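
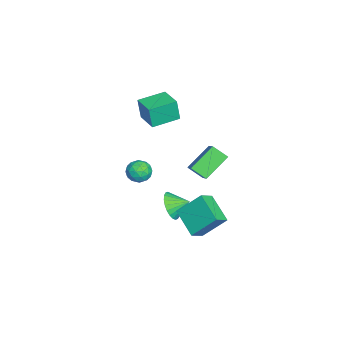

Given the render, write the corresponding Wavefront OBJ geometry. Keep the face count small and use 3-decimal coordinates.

v -2.526 -1.608 -2.612
v -2.214 -2.028 -1.862
v -3.426 -2.752 -2.878
v -3.114 -3.172 -2.128
v -3.628 -2.42 -2.05
v -3.072 -1.713 -1.885
v -2.568 -3.067 -2.855
v -2.012 -2.36 -2.69
v -2.24 -2.93 -2.012
v -2.895 -2.53 -1.515
v -2.745 -2.25 -3.225
v -3.4 -1.85 -2.728
v -2.291 -1.718 -2.213
v -3.349 -3.062 -2.527
v -3.652 -2.62 -2.481
v -3.468 -2.868 -2.04
v -2.795 -1.532 -2.227
v -2.612 -1.779 -1.786
v -3.443 -2.01 -1.897
v -3.028 -3.001 -2.954
v -2.845 -3.248 -2.513
v -2.172 -1.912 -2.7
v -1.988 -2.16 -2.259
v -2.197 -2.77 -2.843
v -2.122 -2.495 -1.861
v -2.652 -3.167 -2.018
v -2.331 -3.106 -2.444
v -2.004 -2.69 -2.348
v -2.508 -2.26 -1.568
v -3.037 -2.932 -1.725
v -3.339 -2.49 -1.679
v -3.012 -2.074 -1.582
v -2.523 -2.79 -1.657
v -2.603 -1.848 -3.015
v -3.132 -2.52 -3.172
v -2.628 -2.706 -3.158
v -2.301 -2.29 -3.061
v -2.988 -1.613 -2.722
v -3.518 -2.285 -2.879
v -3.636 -2.09 -2.392
v -3.309 -1.674 -2.296
v -3.117 -1.99 -3.083
v -3.872 0.584 -2.519
v -5.13 1.813 -1.248
v -3.61 1.589 -3.232
v -4.868 2.818 -1.961
v -2.352 0.982 -1.399
v -3.61 2.211 -0.128
v -2.09 1.987 -2.112
v -3.348 3.216 -0.841
v 1.143 0.193 -2.332
v 1.866 0.521 -3.049
v 1.157 1.307 -1.808
v 1.509 0.617 -3.243
v 1.096 0.649 -3.299
v 0.691 0.611 -3.207
v 0.354 0.509 -2.982
v 0.137 0.36 -2.658
v 0.074 0.185 -2.284
v 0.173 0.011 -1.918
v 0.42 -0.135 -1.614
v 0.777 -0.23 -1.42
v 1.189 -0.262 -1.364
v 1.595 -0.224 -1.456
v 1.932 -0.122 -1.681
v 2.148 0.027 -2.005
v 2.212 0.202 -2.379
v 2.112 0.376 -2.746
v 2.842 1.368 -1.387
v 3.629 0.797 -0.773
v 2.726 2.826 0.119
v 3.512 2.255 0.733
v 4.348 2.445 -2.313
v 5.134 1.874 -1.699
v 4.231 3.903 -0.807
v 5.018 3.332 -0.193
v -4.573 -0.728 2.536
v -4.599 -0.934 4.092
v -3.15 0.19 2.681
v -3.176 -0.016 4.238
v -3.524 -2.324 2.342
v -3.55 -2.53 3.899
v -2.101 -1.406 2.488
v -2.127 -1.612 4.044
f 1 38 17
f 38 12 41
f 17 41 6
f 38 41 17
f 1 17 13
f 17 6 18
f 13 18 2
f 17 18 13
f 1 13 22
f 13 2 23
f 22 23 8
f 13 23 22
f 1 22 34
f 22 8 37
f 34 37 11
f 22 37 34
f 1 34 38
f 34 11 42
f 38 42 12
f 34 42 38
f 2 18 29
f 18 6 32
f 29 32 10
f 18 32 29
f 6 41 19
f 41 12 40
f 19 40 5
f 41 40 19
f 12 42 39
f 42 11 35
f 39 35 3
f 42 35 39
f 11 37 36
f 37 8 24
f 36 24 7
f 37 24 36
f 8 23 28
f 23 2 25
f 28 25 9
f 23 25 28
f 4 30 16
f 30 10 31
f 16 31 5
f 30 31 16
f 4 16 14
f 16 5 15
f 14 15 3
f 16 15 14
f 4 14 21
f 14 3 20
f 21 20 7
f 14 20 21
f 4 21 26
f 21 7 27
f 26 27 9
f 21 27 26
f 4 26 30
f 26 9 33
f 30 33 10
f 26 33 30
f 5 31 19
f 31 10 32
f 19 32 6
f 31 32 19
f 3 15 39
f 15 5 40
f 39 40 12
f 15 40 39
f 7 20 36
f 20 3 35
f 36 35 11
f 20 35 36
f 9 27 28
f 27 7 24
f 28 24 8
f 27 24 28
f 10 33 29
f 33 9 25
f 29 25 2
f 33 25 29
f 44 46 43
f 47 44 43
f 43 46 45
f 45 47 43
f 44 50 46
f 48 44 47
f 48 50 44
f 46 50 45
f 49 47 45
f 45 50 49
f 49 48 47
f 50 48 49
f 52 51 54
f 52 54 53
f 54 51 55
f 54 55 53
f 55 51 56
f 55 56 53
f 56 51 57
f 56 57 53
f 57 51 58
f 57 58 53
f 58 51 59
f 58 59 53
f 59 51 60
f 59 60 53
f 60 51 61
f 60 61 53
f 61 51 62
f 61 62 53
f 62 51 63
f 62 63 53
f 63 51 64
f 63 64 53
f 64 51 65
f 64 65 53
f 65 51 66
f 65 66 53
f 66 51 67
f 66 67 53
f 67 51 68
f 67 68 53
f 68 51 52
f 68 52 53
f 70 72 69
f 73 70 69
f 69 72 71
f 71 73 69
f 70 76 72
f 74 70 73
f 74 76 70
f 72 76 71
f 75 73 71
f 71 76 75
f 75 74 73
f 76 74 75
f 78 80 77
f 81 78 77
f 77 80 79
f 79 81 77
f 78 84 80
f 82 78 81
f 82 84 78
f 80 84 79
f 83 81 79
f 79 84 83
f 83 82 81
f 84 82 83



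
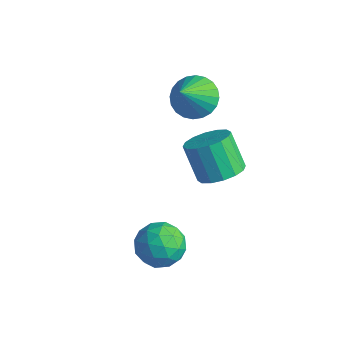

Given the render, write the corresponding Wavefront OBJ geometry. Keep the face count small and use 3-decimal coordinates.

v -0.25 -0.773 -2.069
v 0.414 -1.153 -1.317
v -0.894 -2.367 -2.303
v -0.23 -2.747 -1.551
v -1.04 -2.099 -1.275
v -0.641 -1.114 -1.13
v 0.161 -2.406 -2.49
v 0.56 -1.421 -2.345
v 0.668 -2.162 -1.577
v -0.074 -1.972 -0.826
v -0.406 -1.548 -2.794
v -1.148 -1.358 -2.043
v 0.139 -0.823 -1.672
v -0.619 -2.697 -1.948
v -1.095 -2.316 -1.786
v -0.704 -2.539 -1.344
v -0.482 -0.8 -1.562
v -0.091 -1.023 -1.12
v -0.946 -1.58 -1.096
v -0.389 -2.497 -2.5
v 0.002 -2.72 -2.058
v 0.224 -0.981 -2.276
v 0.615 -1.204 -1.834
v 0.466 -1.94 -2.524
v 0.678 -1.639 -1.383
v 0.3 -2.576 -1.521
v 0.53 -2.376 -2.073
v 0.764 -1.797 -1.987
v 0.242 -1.528 -0.942
v -0.137 -2.465 -1.08
v -0.612 -2.084 -0.917
v -0.378 -1.505 -0.832
v 0.392 -2.121 -1.095
v -0.343 -1.055 -2.54
v -0.722 -1.992 -2.678
v -0.102 -2.015 -2.788
v 0.132 -1.436 -2.703
v -0.78 -0.944 -2.099
v -1.158 -1.881 -2.237
v -1.244 -1.723 -1.633
v -1.01 -1.144 -1.547
v -0.872 -1.399 -2.525
v -3.237 2.852 2.156
v -2.418 2.521 1.647
v -2.783 1.628 3.684
v -2.265 2.829 1.848
v -2.261 3.14 2.096
v -2.405 3.407 2.353
v -2.675 3.59 2.581
v -3.032 3.661 2.743
v -3.419 3.608 2.817
v -3.779 3.441 2.789
v -4.057 3.184 2.666
v -4.209 2.876 2.465
v -4.214 2.565 2.216
v -4.07 2.298 1.959
v -3.799 2.115 1.732
v -3.443 2.044 1.569
v -3.055 2.097 1.496
v -2.696 2.264 1.523
v -1.263 2.486 -1.155
v -0.581 1.933 -0.656
v -1.555 2.041 0.794
v -2.237 2.594 0.295
v -0.428 2.429 -0.59
v -1.402 2.537 0.86
v -0.499 2.94 -0.676
v -1.472 3.048 0.774
v -0.774 3.329 -0.89
v -1.748 3.437 0.56
v -1.181 3.492 -1.175
v -2.154 3.601 0.275
v -1.61 3.386 -1.455
v -2.583 3.494 -0.005
v -1.945 3.039 -1.654
v -2.919 3.147 -0.204
v -2.098 2.543 -1.72
v -3.072 2.651 -0.27
v -2.028 2.032 -1.634
v -3.001 2.14 -0.184
v -1.752 1.643 -1.42
v -2.726 1.751 0.03
v -1.346 1.479 -1.135
v -2.319 1.588 0.315
v -0.917 1.586 -0.855
v -1.89 1.694 0.595
f 1 38 17
f 38 12 41
f 17 41 6
f 38 41 17
f 1 17 13
f 17 6 18
f 13 18 2
f 17 18 13
f 1 13 22
f 13 2 23
f 22 23 8
f 13 23 22
f 1 22 34
f 22 8 37
f 34 37 11
f 22 37 34
f 1 34 38
f 34 11 42
f 38 42 12
f 34 42 38
f 2 18 29
f 18 6 32
f 29 32 10
f 18 32 29
f 6 41 19
f 41 12 40
f 19 40 5
f 41 40 19
f 12 42 39
f 42 11 35
f 39 35 3
f 42 35 39
f 11 37 36
f 37 8 24
f 36 24 7
f 37 24 36
f 8 23 28
f 23 2 25
f 28 25 9
f 23 25 28
f 4 30 16
f 30 10 31
f 16 31 5
f 30 31 16
f 4 16 14
f 16 5 15
f 14 15 3
f 16 15 14
f 4 14 21
f 14 3 20
f 21 20 7
f 14 20 21
f 4 21 26
f 21 7 27
f 26 27 9
f 21 27 26
f 4 26 30
f 26 9 33
f 30 33 10
f 26 33 30
f 5 31 19
f 31 10 32
f 19 32 6
f 31 32 19
f 3 15 39
f 15 5 40
f 39 40 12
f 15 40 39
f 7 20 36
f 20 3 35
f 36 35 11
f 20 35 36
f 9 27 28
f 27 7 24
f 28 24 8
f 27 24 28
f 10 33 29
f 33 9 25
f 29 25 2
f 33 25 29
f 44 43 46
f 44 46 45
f 46 43 47
f 46 47 45
f 47 43 48
f 47 48 45
f 48 43 49
f 48 49 45
f 49 43 50
f 49 50 45
f 50 43 51
f 50 51 45
f 51 43 52
f 51 52 45
f 52 43 53
f 52 53 45
f 53 43 54
f 53 54 45
f 54 43 55
f 54 55 45
f 55 43 56
f 55 56 45
f 56 43 57
f 56 57 45
f 57 43 58
f 57 58 45
f 58 43 59
f 58 59 45
f 59 43 60
f 59 60 45
f 60 43 44
f 60 44 45
f 62 61 65
f 62 65 63
f 63 65 66
f 63 66 64
f 65 61 67
f 65 67 66
f 66 67 68
f 66 68 64
f 67 61 69
f 67 69 68
f 68 69 70
f 68 70 64
f 69 61 71
f 69 71 70
f 70 71 72
f 70 72 64
f 71 61 73
f 71 73 72
f 72 73 74
f 72 74 64
f 73 61 75
f 73 75 74
f 74 75 76
f 74 76 64
f 75 61 77
f 75 77 76
f 76 77 78
f 76 78 64
f 77 61 79
f 77 79 78
f 78 79 80
f 78 80 64
f 79 61 81
f 79 81 80
f 80 81 82
f 80 82 64
f 81 61 83
f 81 83 82
f 82 83 84
f 82 84 64
f 83 61 85
f 83 85 84
f 84 85 86
f 84 86 64
f 85 61 62
f 85 62 86
f 86 62 63
f 86 63 64



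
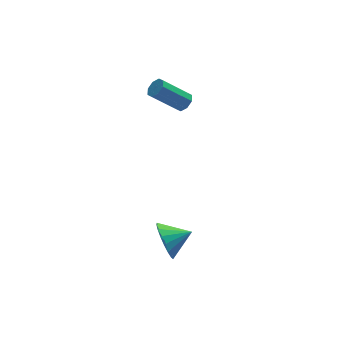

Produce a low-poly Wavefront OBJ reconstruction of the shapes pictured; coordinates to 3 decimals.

v 1.544 -3.841 -3.331
v 1.888 -3.401 -4.221
v 2.816 -3.939 -2.889
v 1.819 -3.032 -3.942
v 1.697 -2.824 -3.543
v 1.544 -2.816 -3.101
v 1.391 -3.012 -2.705
v 1.268 -3.371 -2.433
v 1.2 -3.824 -2.339
v 1.201 -4.28 -2.441
v 1.269 -4.649 -2.72
v 1.392 -4.858 -3.119
v 1.545 -4.865 -3.561
v 1.697 -4.67 -3.957
v 1.82 -4.31 -4.229
v 1.888 -3.857 -4.323
v 4.241 2.276 1.045
v 4.638 2.304 1.466
v 3.257 2.493 2.757
v 2.859 2.464 2.335
v 4.538 2.703 1.3
v 3.156 2.892 2.591
v 4.263 2.852 0.984
v 2.882 3.041 2.275
v 3.975 2.663 0.704
v 2.594 2.852 1.995
v 3.843 2.247 0.623
v 2.462 2.436 1.914
v 3.944 1.848 0.789
v 2.562 2.037 2.08
v 4.218 1.699 1.105
v 2.837 1.888 2.396
v 4.506 1.888 1.385
v 3.125 2.077 2.676
f 2 1 4
f 2 4 3
f 4 1 5
f 4 5 3
f 5 1 6
f 5 6 3
f 6 1 7
f 6 7 3
f 7 1 8
f 7 8 3
f 8 1 9
f 8 9 3
f 9 1 10
f 9 10 3
f 10 1 11
f 10 11 3
f 11 1 12
f 11 12 3
f 12 1 13
f 12 13 3
f 13 1 14
f 13 14 3
f 14 1 15
f 14 15 3
f 15 1 16
f 15 16 3
f 16 1 2
f 16 2 3
f 18 17 21
f 18 21 19
f 19 21 22
f 19 22 20
f 21 17 23
f 21 23 22
f 22 23 24
f 22 24 20
f 23 17 25
f 23 25 24
f 24 25 26
f 24 26 20
f 25 17 27
f 25 27 26
f 26 27 28
f 26 28 20
f 27 17 29
f 27 29 28
f 28 29 30
f 28 30 20
f 29 17 31
f 29 31 30
f 30 31 32
f 30 32 20
f 31 17 33
f 31 33 32
f 32 33 34
f 32 34 20
f 33 17 18
f 33 18 34
f 34 18 19
f 34 19 20



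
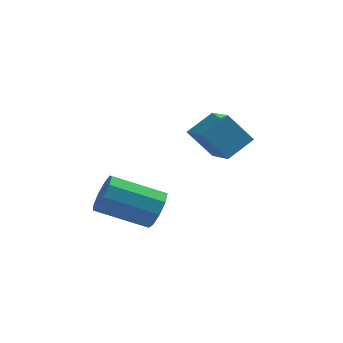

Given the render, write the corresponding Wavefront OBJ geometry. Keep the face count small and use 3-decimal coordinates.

v 2.286 2.837 2.177
v 3.174 1.621 2.687
v 3.012 3.66 2.875
v 3.899 2.443 3.385
v 3.201 3.017 1.015
v 4.088 1.8 1.525
v 3.926 3.839 1.713
v 4.814 2.623 2.223
v 2.275 -0.762 -0.005
v 2.663 -1.159 0.612
v 0.832 -1.655 1.443
v 0.445 -1.258 0.825
v 2.579 -0.615 0.753
v 0.749 -1.111 1.583
v 2.353 -0.14 0.539
v 0.523 -0.636 1.369
v 2.091 0.044 0.07
v 0.261 -0.452 0.901
v 1.915 -0.149 -0.434
v 0.084 -0.645 0.397
v 1.907 -0.629 -0.737
v 0.077 -1.125 0.093
v 2.072 -1.171 -0.698
v 0.241 -1.667 0.132
v 2.331 -1.522 -0.335
v 0.501 -2.018 0.495
v 2.565 -1.517 0.183
v 0.735 -2.013 1.013
f 2 4 1
f 5 2 1
f 1 4 3
f 3 5 1
f 2 8 4
f 6 2 5
f 6 8 2
f 4 8 3
f 7 5 3
f 3 8 7
f 7 6 5
f 8 6 7
f 10 9 13
f 10 13 11
f 11 13 14
f 11 14 12
f 13 9 15
f 13 15 14
f 14 15 16
f 14 16 12
f 15 9 17
f 15 17 16
f 16 17 18
f 16 18 12
f 17 9 19
f 17 19 18
f 18 19 20
f 18 20 12
f 19 9 21
f 19 21 20
f 20 21 22
f 20 22 12
f 21 9 23
f 21 23 22
f 22 23 24
f 22 24 12
f 23 9 25
f 23 25 24
f 24 25 26
f 24 26 12
f 25 9 27
f 25 27 26
f 26 27 28
f 26 28 12
f 27 9 10
f 27 10 28
f 28 10 11
f 28 11 12



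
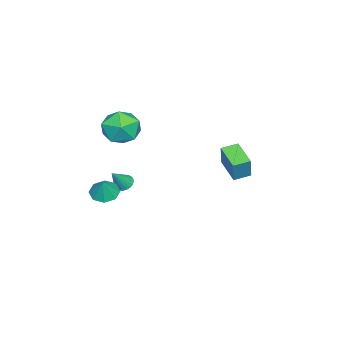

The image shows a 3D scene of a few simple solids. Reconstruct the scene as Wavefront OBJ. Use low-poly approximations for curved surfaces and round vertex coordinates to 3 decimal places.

v -0.619 2.918 -0.314
v -0.214 3.028 0.832
v 0.322 3.85 -0.736
v 0.727 3.961 0.409
v -0.067 2.299 -0.449
v 0.338 2.41 0.696
v 0.874 3.232 -0.872
v 1.279 3.342 0.274
v 1.488 -2.741 -2.65
v 2.076 -2.496 -2.986
v 1.952 -2.619 -1.75
v 1.722 -2.093 -2.859
v 1.231 -2.07 -2.609
v 0.891 -2.44 -2.383
v 0.9 -2.986 -2.314
v 1.254 -3.389 -2.441
v 1.745 -3.413 -2.691
v 2.085 -3.043 -2.917
v -0.069 -1.664 1.391
v 0.473 -1.675 0.466
v -0.373 -3.365 1.234
v 0.169 -3.376 0.309
v 0.689 -3.216 1.233
v 0.877 -2.165 1.33
v -0.777 -2.875 0.37
v -0.589 -1.824 0.467
v 0.035 -2.424 -0.165
v 0.942 -2.635 0.368
v -0.842 -2.405 1.332
v 0.065 -2.616 1.865
v -1.508 -3.105 -3.84
v -1.255 -2.669 -3.918
v -0.732 -3.375 -2.82
v -1.398 -2.609 -3.793
v -1.558 -2.625 -3.675
v -1.71 -2.714 -3.583
v -1.832 -2.862 -3.53
v -1.904 -3.048 -3.524
v -1.916 -3.242 -3.566
v -1.866 -3.415 -3.65
v -1.761 -3.541 -3.763
v -1.618 -3.601 -3.888
v -1.458 -3.585 -4.005
v -1.306 -3.496 -4.097
v -1.184 -3.348 -4.151
v -1.112 -3.163 -4.156
v -1.1 -2.969 -4.114
v -1.15 -2.795 -4.03
f 2 4 1
f 5 2 1
f 1 4 3
f 3 5 1
f 2 8 4
f 6 2 5
f 6 8 2
f 4 8 3
f 7 5 3
f 3 8 7
f 7 6 5
f 8 6 7
f 10 9 12
f 10 12 11
f 12 9 13
f 12 13 11
f 13 9 14
f 13 14 11
f 14 9 15
f 14 15 11
f 15 9 16
f 15 16 11
f 16 9 17
f 16 17 11
f 17 9 18
f 17 18 11
f 18 9 10
f 18 10 11
f 19 30 24
f 19 24 20
f 19 20 26
f 19 26 29
f 19 29 30
f 20 24 28
f 24 30 23
f 30 29 21
f 29 26 25
f 26 20 27
f 22 28 23
f 22 23 21
f 22 21 25
f 22 25 27
f 22 27 28
f 23 28 24
f 21 23 30
f 25 21 29
f 27 25 26
f 28 27 20
f 32 31 34
f 32 34 33
f 34 31 35
f 34 35 33
f 35 31 36
f 35 36 33
f 36 31 37
f 36 37 33
f 37 31 38
f 37 38 33
f 38 31 39
f 38 39 33
f 39 31 40
f 39 40 33
f 40 31 41
f 40 41 33
f 41 31 42
f 41 42 33
f 42 31 43
f 42 43 33
f 43 31 44
f 43 44 33
f 44 31 45
f 44 45 33
f 45 31 46
f 45 46 33
f 46 31 47
f 46 47 33
f 47 31 48
f 47 48 33
f 48 31 32
f 48 32 33



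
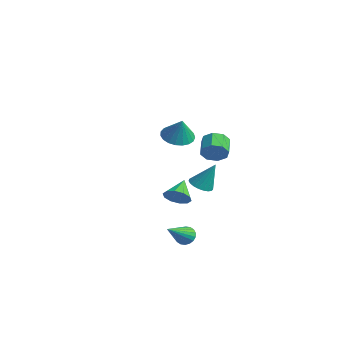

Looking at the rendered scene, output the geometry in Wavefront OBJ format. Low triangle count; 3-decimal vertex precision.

v 2.003 -2.064 -4.036
v 2.602 -1.951 -4.196
v 2.617 -3.616 -2.844
v 2.567 -1.79 -3.969
v 2.42 -1.684 -3.755
v 2.191 -1.653 -3.597
v 1.925 -1.703 -3.525
v 1.674 -1.825 -3.555
v 1.488 -1.995 -3.68
v 1.405 -2.178 -3.875
v 1.44 -2.338 -4.102
v 1.586 -2.444 -4.316
v 1.816 -2.476 -4.475
v 2.082 -2.425 -4.546
v 2.333 -2.303 -4.517
v 2.518 -2.134 -4.392
v 1.249 0.287 1.269
v 1.719 0.479 1.875
v 0.86 1.125 2.336
v 0.391 0.933 1.731
v 1.765 0.868 1.414
v 0.906 1.514 1.875
v 1.508 0.916 0.869
v 0.65 1.563 1.33
v 1.1 0.596 0.558
v 0.241 1.243 1.019
v 0.78 0.095 0.664
v -0.079 0.741 1.125
v 0.734 -0.294 1.125
v -0.125 0.352 1.586
v 0.99 -0.343 1.67
v 0.132 0.304 2.131
v 1.399 -0.023 1.981
v 0.54 0.624 2.442
v -3.273 0.839 -4.056
v -2.976 0.48 -3.345
v -4.027 1.821 -3.244
v -2.64 0.857 -3.489
v -2.546 1.227 -3.85
v -2.73 1.449 -4.289
v -3.121 1.438 -4.639
v -3.571 1.198 -4.766
v -3.907 0.821 -4.622
v -4.001 0.451 -4.262
v -3.817 0.229 -3.822
v -3.425 0.24 -3.472
v 0.292 0.054 -1.431
v 0.998 0.048 -1.653
v 0.788 0.666 0.131
v 0.908 0.331 -1.735
v 0.711 0.565 -1.764
v 0.442 0.711 -1.736
v 0.147 0.744 -1.656
v -0.123 0.657 -1.536
v -0.321 0.466 -1.398
v -0.413 0.203 -1.266
v -0.383 -0.085 -1.163
v -0.236 -0.349 -1.106
v 0.002 -0.544 -1.105
v 0.291 -0.635 -1.161
v 0.58 -0.607 -1.263
v 0.819 -0.465 -1.395
v 0.967 -0.233 -1.533
v 1.028 -1.922 3.025
v 1.849 -2.152 2.653
v 1.592 -1.998 4.315
v 1.871 -1.766 2.665
v 1.748 -1.407 2.74
v 1.501 -1.137 2.865
v 1.171 -1.003 3.016
v 0.817 -1.028 3.17
v 0.499 -1.207 3.298
v 0.273 -1.51 3.379
v 0.177 -1.884 3.399
v 0.229 -2.265 3.354
v 0.418 -2.586 3.253
v 0.713 -2.793 3.111
v 1.063 -2.849 2.955
v 1.406 -2.744 2.811
v 1.684 -2.498 2.704
f 2 1 4
f 2 4 3
f 4 1 5
f 4 5 3
f 5 1 6
f 5 6 3
f 6 1 7
f 6 7 3
f 7 1 8
f 7 8 3
f 8 1 9
f 8 9 3
f 9 1 10
f 9 10 3
f 10 1 11
f 10 11 3
f 11 1 12
f 11 12 3
f 12 1 13
f 12 13 3
f 13 1 14
f 13 14 3
f 14 1 15
f 14 15 3
f 15 1 16
f 15 16 3
f 16 1 2
f 16 2 3
f 18 17 21
f 18 21 19
f 19 21 22
f 19 22 20
f 21 17 23
f 21 23 22
f 22 23 24
f 22 24 20
f 23 17 25
f 23 25 24
f 24 25 26
f 24 26 20
f 25 17 27
f 25 27 26
f 26 27 28
f 26 28 20
f 27 17 29
f 27 29 28
f 28 29 30
f 28 30 20
f 29 17 31
f 29 31 30
f 30 31 32
f 30 32 20
f 31 17 33
f 31 33 32
f 32 33 34
f 32 34 20
f 33 17 18
f 33 18 34
f 34 18 19
f 34 19 20
f 36 35 38
f 36 38 37
f 38 35 39
f 38 39 37
f 39 35 40
f 39 40 37
f 40 35 41
f 40 41 37
f 41 35 42
f 41 42 37
f 42 35 43
f 42 43 37
f 43 35 44
f 43 44 37
f 44 35 45
f 44 45 37
f 45 35 46
f 45 46 37
f 46 35 36
f 46 36 37
f 48 47 50
f 48 50 49
f 50 47 51
f 50 51 49
f 51 47 52
f 51 52 49
f 52 47 53
f 52 53 49
f 53 47 54
f 53 54 49
f 54 47 55
f 54 55 49
f 55 47 56
f 55 56 49
f 56 47 57
f 56 57 49
f 57 47 58
f 57 58 49
f 58 47 59
f 58 59 49
f 59 47 60
f 59 60 49
f 60 47 61
f 60 61 49
f 61 47 62
f 61 62 49
f 62 47 63
f 62 63 49
f 63 47 48
f 63 48 49
f 65 64 67
f 65 67 66
f 67 64 68
f 67 68 66
f 68 64 69
f 68 69 66
f 69 64 70
f 69 70 66
f 70 64 71
f 70 71 66
f 71 64 72
f 71 72 66
f 72 64 73
f 72 73 66
f 73 64 74
f 73 74 66
f 74 64 75
f 74 75 66
f 75 64 76
f 75 76 66
f 76 64 77
f 76 77 66
f 77 64 78
f 77 78 66
f 78 64 79
f 78 79 66
f 79 64 80
f 79 80 66
f 80 64 65
f 80 65 66



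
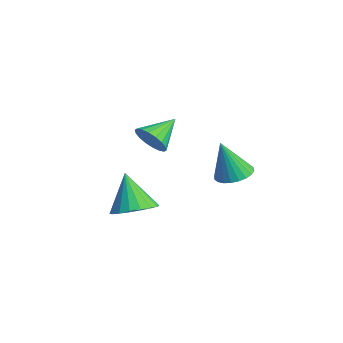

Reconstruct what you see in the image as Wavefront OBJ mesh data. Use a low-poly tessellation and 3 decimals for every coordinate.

v 0.581 4.128 0.832
v 1.423 4.322 0.932
v 0.499 3.532 2.688
v 1.277 4.615 1.02
v 1.024 4.835 1.079
v 0.704 4.946 1.1
v 0.366 4.933 1.081
v 0.06 4.797 1.024
v -0.167 4.56 0.938
v -0.279 4.256 0.835
v -0.261 3.933 0.733
v -0.114 3.64 0.645
v 0.138 3.421 0.586
v 0.458 3.309 0.564
v 0.797 3.322 0.584
v 1.103 3.458 0.641
v 1.329 3.696 0.727
v 1.442 3.999 0.829
v -1.279 1.13 2.437
v -0.728 1.628 2.004
v -1.801 2.41 3.243
v -1.041 1.638 1.785
v -1.402 1.547 1.695
v -1.739 1.374 1.752
v -1.984 1.152 1.945
v -2.089 0.926 2.235
v -2.034 0.741 2.565
v -1.83 0.632 2.87
v -1.516 0.622 3.089
v -1.155 0.713 3.179
v -0.819 0.887 3.122
v -0.574 1.108 2.929
v -0.468 1.334 2.639
v -0.523 1.52 2.308
v 2.564 -0.888 0.648
v 3.119 -1.689 0.871
v 1.736 -0.992 2.332
v 3.37 -1.351 1.015
v 3.462 -0.922 1.087
v 3.376 -0.485 1.072
v 3.129 -0.129 0.973
v 2.77 0.078 0.809
v 2.37 0.093 0.613
v 2.009 -0.086 0.425
v 1.758 -0.424 0.28
v 1.667 -0.854 0.208
v 1.753 -1.29 0.224
v 2 -1.647 0.323
v 2.359 -1.853 0.487
v 2.758 -1.868 0.682
f 2 1 4
f 2 4 3
f 4 1 5
f 4 5 3
f 5 1 6
f 5 6 3
f 6 1 7
f 6 7 3
f 7 1 8
f 7 8 3
f 8 1 9
f 8 9 3
f 9 1 10
f 9 10 3
f 10 1 11
f 10 11 3
f 11 1 12
f 11 12 3
f 12 1 13
f 12 13 3
f 13 1 14
f 13 14 3
f 14 1 15
f 14 15 3
f 15 1 16
f 15 16 3
f 16 1 17
f 16 17 3
f 17 1 18
f 17 18 3
f 18 1 2
f 18 2 3
f 20 19 22
f 20 22 21
f 22 19 23
f 22 23 21
f 23 19 24
f 23 24 21
f 24 19 25
f 24 25 21
f 25 19 26
f 25 26 21
f 26 19 27
f 26 27 21
f 27 19 28
f 27 28 21
f 28 19 29
f 28 29 21
f 29 19 30
f 29 30 21
f 30 19 31
f 30 31 21
f 31 19 32
f 31 32 21
f 32 19 33
f 32 33 21
f 33 19 34
f 33 34 21
f 34 19 20
f 34 20 21
f 36 35 38
f 36 38 37
f 38 35 39
f 38 39 37
f 39 35 40
f 39 40 37
f 40 35 41
f 40 41 37
f 41 35 42
f 41 42 37
f 42 35 43
f 42 43 37
f 43 35 44
f 43 44 37
f 44 35 45
f 44 45 37
f 45 35 46
f 45 46 37
f 46 35 47
f 46 47 37
f 47 35 48
f 47 48 37
f 48 35 49
f 48 49 37
f 49 35 50
f 49 50 37
f 50 35 36
f 50 36 37



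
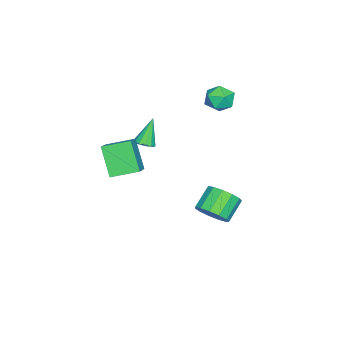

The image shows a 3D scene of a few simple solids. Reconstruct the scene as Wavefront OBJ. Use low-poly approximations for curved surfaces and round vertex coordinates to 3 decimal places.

v 0.804 -2.991 2.022
v 1.206 -3.389 2.275
v 0.036 -2.789 3.558
v 1.35 -3.072 2.305
v 1.32 -2.729 2.245
v 1.126 -2.47 2.114
v 0.83 -2.376 1.953
v 0.526 -2.477 1.815
v 0.31 -2.742 1.742
v 0.251 -3.086 1.758
v 0.367 -3.4 1.857
v 0.622 -3.584 2.009
v 0.935 -3.58 2.165
v -4.407 -0.46 3.663
v -3.91 0.33 3.822
v -3.17 -1.11 3.038
v -2.673 -0.32 3.197
v -2.952 -0.859 3.924
v -3.716 -0.457 4.31
v -3.364 -0.323 2.55
v -4.128 0.079 2.936
v -3.266 0.415 3.134
v -3.011 0.084 3.983
v -4.069 -0.864 2.877
v -3.814 -1.195 3.726
v 1.739 -4.75 2.125
v 3.3 -4.362 3.098
v 1.138 -3.346 2.53
v 2.699 -2.958 3.503
v 2.541 -3.942 0.517
v 4.102 -3.554 1.49
v 1.94 -2.538 0.922
v 3.501 -2.15 1.895
v -0.505 0.321 -3.733
v 0.004 -0.122 -2.955
v -1.187 0.176 -2.008
v -1.695 0.619 -2.787
v 0.15 0.439 -2.947
v -1.04 0.737 -2
v 0.089 0.963 -3.189
v -1.102 1.261 -2.242
v -0.161 1.283 -3.604
v -1.351 1.581 -2.657
v -0.52 1.298 -4.06
v -1.71 1.596 -3.113
v -0.874 1.002 -4.412
v -2.064 1.3 -3.465
v -1.111 0.49 -4.549
v -2.301 0.788 -3.602
v -1.155 -0.075 -4.427
v -2.346 0.223 -3.48
v -0.993 -0.515 -4.084
v -2.184 -0.217 -3.138
v -0.676 -0.689 -3.631
v -1.866 -0.391 -2.684
v -0.304 -0.543 -3.21
v -1.495 -0.245 -2.263
f 2 1 4
f 2 4 3
f 4 1 5
f 4 5 3
f 5 1 6
f 5 6 3
f 6 1 7
f 6 7 3
f 7 1 8
f 7 8 3
f 8 1 9
f 8 9 3
f 9 1 10
f 9 10 3
f 10 1 11
f 10 11 3
f 11 1 12
f 11 12 3
f 12 1 13
f 12 13 3
f 13 1 2
f 13 2 3
f 14 25 19
f 14 19 15
f 14 15 21
f 14 21 24
f 14 24 25
f 15 19 23
f 19 25 18
f 25 24 16
f 24 21 20
f 21 15 22
f 17 23 18
f 17 18 16
f 17 16 20
f 17 20 22
f 17 22 23
f 18 23 19
f 16 18 25
f 20 16 24
f 22 20 21
f 23 22 15
f 27 29 26
f 30 27 26
f 26 29 28
f 28 30 26
f 27 33 29
f 31 27 30
f 31 33 27
f 29 33 28
f 32 30 28
f 28 33 32
f 32 31 30
f 33 31 32
f 35 34 38
f 35 38 36
f 36 38 39
f 36 39 37
f 38 34 40
f 38 40 39
f 39 40 41
f 39 41 37
f 40 34 42
f 40 42 41
f 41 42 43
f 41 43 37
f 42 34 44
f 42 44 43
f 43 44 45
f 43 45 37
f 44 34 46
f 44 46 45
f 45 46 47
f 45 47 37
f 46 34 48
f 46 48 47
f 47 48 49
f 47 49 37
f 48 34 50
f 48 50 49
f 49 50 51
f 49 51 37
f 50 34 52
f 50 52 51
f 51 52 53
f 51 53 37
f 52 34 54
f 52 54 53
f 53 54 55
f 53 55 37
f 54 34 56
f 54 56 55
f 55 56 57
f 55 57 37
f 56 34 35
f 56 35 57
f 57 35 36
f 57 36 37



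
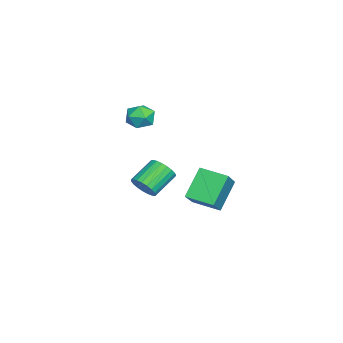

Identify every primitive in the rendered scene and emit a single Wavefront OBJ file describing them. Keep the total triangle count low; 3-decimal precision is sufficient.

v 2.227 0.672 -1.317
v 3.676 0.519 -0.129
v 2.602 2.141 -1.586
v 4.051 1.988 -0.398
v 3.369 0.112 -2.782
v 4.818 -0.041 -1.594
v 3.744 1.581 -3.051
v 5.193 1.428 -1.863
v 0.554 -2.861 -3.557
v 0.889 -3.145 -2.853
v -0.259 -2.284 -1.959
v -0.594 -1.999 -2.663
v 1.067 -2.854 -2.904
v -0.081 -1.993 -2.011
v 1.156 -2.564 -3.069
v 0.009 -1.703 -2.175
v 1.141 -2.325 -3.318
v -0.006 -1.464 -2.424
v 1.025 -2.179 -3.608
v -0.122 -1.318 -2.715
v 0.827 -2.151 -3.889
v -0.32 -1.29 -2.996
v 0.582 -2.245 -4.113
v -0.565 -1.384 -3.22
v 0.332 -2.446 -4.241
v -0.815 -1.585 -3.347
v 0.12 -2.719 -4.25
v -1.027 -1.857 -3.357
v -0.017 -3.016 -4.14
v -1.164 -2.154 -3.246
v -0.055 -3.286 -3.928
v -1.202 -2.425 -3.035
v 0.012 -3.482 -3.653
v -1.135 -2.621 -2.759
v 0.173 -3.572 -3.36
v -0.974 -2.71 -2.467
v 0.399 -3.538 -3.102
v -0.748 -2.677 -2.209
v 0.652 -3.387 -2.922
v -0.495 -2.526 -2.029
v -2.76 -2.824 0.447
v -1.928 -3.179 0.305
v -3.372 -3.981 -0.245
v -2.54 -4.336 -0.387
v -2.884 -4.299 0.46
v -2.506 -3.584 0.888
v -2.794 -3.576 -0.828
v -2.416 -2.861 -0.4
v -1.95 -3.644 -0.482
v -2.006 -4.091 0.314
v -3.294 -3.069 -0.254
v -3.35 -3.516 0.542
f 2 4 1
f 5 2 1
f 1 4 3
f 3 5 1
f 2 8 4
f 6 2 5
f 6 8 2
f 4 8 3
f 7 5 3
f 3 8 7
f 7 6 5
f 8 6 7
f 10 9 13
f 10 13 11
f 11 13 14
f 11 14 12
f 13 9 15
f 13 15 14
f 14 15 16
f 14 16 12
f 15 9 17
f 15 17 16
f 16 17 18
f 16 18 12
f 17 9 19
f 17 19 18
f 18 19 20
f 18 20 12
f 19 9 21
f 19 21 20
f 20 21 22
f 20 22 12
f 21 9 23
f 21 23 22
f 22 23 24
f 22 24 12
f 23 9 25
f 23 25 24
f 24 25 26
f 24 26 12
f 25 9 27
f 25 27 26
f 26 27 28
f 26 28 12
f 27 9 29
f 27 29 28
f 28 29 30
f 28 30 12
f 29 9 31
f 29 31 30
f 30 31 32
f 30 32 12
f 31 9 33
f 31 33 32
f 32 33 34
f 32 34 12
f 33 9 35
f 33 35 34
f 34 35 36
f 34 36 12
f 35 9 37
f 35 37 36
f 36 37 38
f 36 38 12
f 37 9 39
f 37 39 38
f 38 39 40
f 38 40 12
f 39 9 10
f 39 10 40
f 40 10 11
f 40 11 12
f 41 52 46
f 41 46 42
f 41 42 48
f 41 48 51
f 41 51 52
f 42 46 50
f 46 52 45
f 52 51 43
f 51 48 47
f 48 42 49
f 44 50 45
f 44 45 43
f 44 43 47
f 44 47 49
f 44 49 50
f 45 50 46
f 43 45 52
f 47 43 51
f 49 47 48
f 50 49 42



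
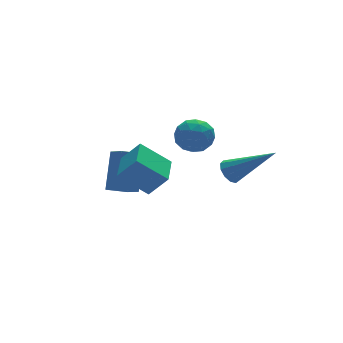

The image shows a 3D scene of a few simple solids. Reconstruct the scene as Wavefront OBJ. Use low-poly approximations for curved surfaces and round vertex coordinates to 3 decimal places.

v -1.71 -2.671 -0.181
v -2.695 -2.133 0.752
v -2.289 -2.256 -1.033
v -3.274 -1.718 -0.1
v -1.006 -1.522 -0.1
v -1.991 -0.984 0.833
v -1.585 -1.107 -0.952
v -2.57 -0.569 -0.019
v 0.635 -2.888 -0.331
v 0.935 -3.046 -0.764
v 1.865 -4.012 0.931
v 1.071 -2.759 -0.641
v 1.04 -2.522 -0.4
v 0.855 -2.424 -0.132
v 0.586 -2.504 0.06
v 0.335 -2.73 0.103
v 0.199 -3.016 -0.02
v 0.23 -3.253 -0.262
v 0.415 -3.351 -0.529
v 0.684 -3.272 -0.721
v -1.746 -0.305 -2.182
v -2.616 -0.243 -1.832
v -1.854 0.417 -2.578
v -2.724 0.479 -2.227
v -1.116 0.561 -0.773
v -1.986 0.623 -0.422
v -1.224 1.283 -1.168
v -2.094 1.345 -0.818
v 1.124 2.042 -0.639
v 1.95 1.941 -0.759
v 0.91 0.759 -1.041
v 1.736 0.658 -1.161
v 1.431 0.741 -0.381
v 1.564 1.534 -0.133
v 1.296 1.166 -1.667
v 1.429 1.959 -1.419
v 2.057 1.4 -1.394
v 2.14 1.137 -0.6
v 0.72 1.563 -1.2
v 0.803 1.3 -0.406
v 1.556 2.104 -0.664
v 1.304 0.596 -1.136
v 1.125 0.645 -0.678
v 1.611 0.586 -0.748
v 1.329 1.864 -0.296
v 1.814 1.805 -0.366
v 1.509 1.1 -0.144
v 1.046 0.895 -1.434
v 1.531 0.836 -1.504
v 1.249 2.114 -1.052
v 1.735 2.055 -1.122
v 1.351 1.6 -1.656
v 2.104 1.727 -1.108
v 1.978 0.973 -1.344
v 1.72 1.272 -1.641
v 1.798 1.738 -1.495
v 2.153 1.572 -0.641
v 2.027 0.818 -0.877
v 1.848 0.867 -0.419
v 1.926 1.333 -0.273
v 2.216 1.254 -1.014
v 0.833 1.882 -0.923
v 0.707 1.128 -1.159
v 0.934 1.367 -1.527
v 1.012 1.833 -1.381
v 0.882 1.727 -0.456
v 0.756 0.973 -0.692
v 1.062 0.962 -0.305
v 1.14 1.428 -0.159
v 0.644 1.446 -0.786
f 2 4 1
f 5 2 1
f 1 4 3
f 3 5 1
f 2 8 4
f 6 2 5
f 6 8 2
f 4 8 3
f 7 5 3
f 3 8 7
f 7 6 5
f 8 6 7
f 10 9 12
f 10 12 11
f 12 9 13
f 12 13 11
f 13 9 14
f 13 14 11
f 14 9 15
f 14 15 11
f 15 9 16
f 15 16 11
f 16 9 17
f 16 17 11
f 17 9 18
f 17 18 11
f 18 9 19
f 18 19 11
f 19 9 20
f 19 20 11
f 20 9 10
f 20 10 11
f 22 24 21
f 25 22 21
f 21 24 23
f 23 25 21
f 22 28 24
f 26 22 25
f 26 28 22
f 24 28 23
f 27 25 23
f 23 28 27
f 27 26 25
f 28 26 27
f 29 66 45
f 66 40 69
f 45 69 34
f 66 69 45
f 29 45 41
f 45 34 46
f 41 46 30
f 45 46 41
f 29 41 50
f 41 30 51
f 50 51 36
f 41 51 50
f 29 50 62
f 50 36 65
f 62 65 39
f 50 65 62
f 29 62 66
f 62 39 70
f 66 70 40
f 62 70 66
f 30 46 57
f 46 34 60
f 57 60 38
f 46 60 57
f 34 69 47
f 69 40 68
f 47 68 33
f 69 68 47
f 40 70 67
f 70 39 63
f 67 63 31
f 70 63 67
f 39 65 64
f 65 36 52
f 64 52 35
f 65 52 64
f 36 51 56
f 51 30 53
f 56 53 37
f 51 53 56
f 32 58 44
f 58 38 59
f 44 59 33
f 58 59 44
f 32 44 42
f 44 33 43
f 42 43 31
f 44 43 42
f 32 42 49
f 42 31 48
f 49 48 35
f 42 48 49
f 32 49 54
f 49 35 55
f 54 55 37
f 49 55 54
f 32 54 58
f 54 37 61
f 58 61 38
f 54 61 58
f 33 59 47
f 59 38 60
f 47 60 34
f 59 60 47
f 31 43 67
f 43 33 68
f 67 68 40
f 43 68 67
f 35 48 64
f 48 31 63
f 64 63 39
f 48 63 64
f 37 55 56
f 55 35 52
f 56 52 36
f 55 52 56
f 38 61 57
f 61 37 53
f 57 53 30
f 61 53 57



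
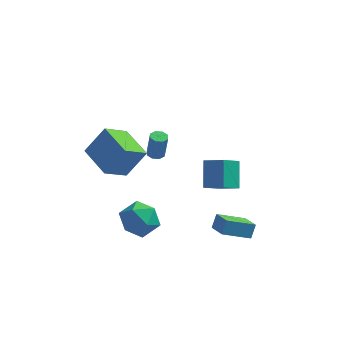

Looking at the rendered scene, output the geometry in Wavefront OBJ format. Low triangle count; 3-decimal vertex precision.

v 1.935 2.013 -2.335
v 1.782 3.232 -1.061
v 0.788 2.426 -2.868
v 0.636 3.645 -1.594
v 2.684 2.995 -3.186
v 2.532 4.214 -1.912
v 1.538 3.408 -3.719
v 1.385 4.627 -2.445
v -2.435 -0.146 -2.131
v -1.399 -0.783 -2.045
v -2.921 -1.157 -3.755
v -1.885 -1.794 -3.669
v -2.77 -1.955 -2.845
v -2.47 -1.33 -1.842
v -1.85 -0.61 -3.958
v -1.55 0.015 -2.955
v -1.037 -1.07 -3.174
v -1.606 -1.901 -2.486
v -2.714 -0.039 -3.314
v -3.283 -0.87 -2.626
v -3.954 -0.384 1.881
v -4.898 -1.423 2.84
v -2.958 0.101 3.388
v -3.903 -0.937 4.346
v -2.657 -1.903 1.514
v -3.602 -2.941 2.472
v -1.662 -1.417 3.02
v -2.606 -2.456 3.979
v -1.685 1.67 0.381
v -1.255 1.94 0.33
v -1.066 1.921 1.807
v -1.495 1.65 1.859
v -1.57 2.167 0.373
v -1.381 2.147 1.851
v -1.952 2.102 0.421
v -1.763 2.083 1.899
v -2.177 1.784 0.446
v -1.988 1.765 1.924
v -2.114 1.399 0.433
v -1.925 1.38 1.91
v -1.799 1.173 0.389
v -1.61 1.153 1.867
v -1.417 1.237 0.341
v -1.228 1.218 1.819
v -1.192 1.555 0.316
v -1.003 1.536 1.794
v 1.638 -0.712 -3.367
v 1.825 -0.255 -2.615
v 3.106 -0.088 -4.11
v 3.293 0.369 -3.358
v 2.287 -1.709 -2.922
v 2.474 -1.252 -2.17
v 3.755 -1.085 -3.665
v 3.942 -0.628 -2.913
f 2 4 1
f 5 2 1
f 1 4 3
f 3 5 1
f 2 8 4
f 6 2 5
f 6 8 2
f 4 8 3
f 7 5 3
f 3 8 7
f 7 6 5
f 8 6 7
f 9 20 14
f 9 14 10
f 9 10 16
f 9 16 19
f 9 19 20
f 10 14 18
f 14 20 13
f 20 19 11
f 19 16 15
f 16 10 17
f 12 18 13
f 12 13 11
f 12 11 15
f 12 15 17
f 12 17 18
f 13 18 14
f 11 13 20
f 15 11 19
f 17 15 16
f 18 17 10
f 22 24 21
f 25 22 21
f 21 24 23
f 23 25 21
f 22 28 24
f 26 22 25
f 26 28 22
f 24 28 23
f 27 25 23
f 23 28 27
f 27 26 25
f 28 26 27
f 30 29 33
f 30 33 31
f 31 33 34
f 31 34 32
f 33 29 35
f 33 35 34
f 34 35 36
f 34 36 32
f 35 29 37
f 35 37 36
f 36 37 38
f 36 38 32
f 37 29 39
f 37 39 38
f 38 39 40
f 38 40 32
f 39 29 41
f 39 41 40
f 40 41 42
f 40 42 32
f 41 29 43
f 41 43 42
f 42 43 44
f 42 44 32
f 43 29 45
f 43 45 44
f 44 45 46
f 44 46 32
f 45 29 30
f 45 30 46
f 46 30 31
f 46 31 32
f 48 50 47
f 51 48 47
f 47 50 49
f 49 51 47
f 48 54 50
f 52 48 51
f 52 54 48
f 50 54 49
f 53 51 49
f 49 54 53
f 53 52 51
f 54 52 53



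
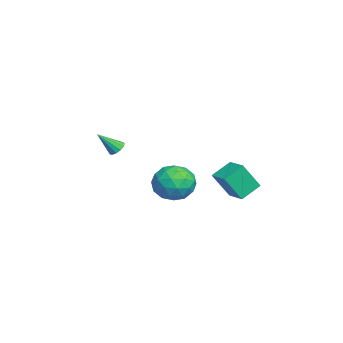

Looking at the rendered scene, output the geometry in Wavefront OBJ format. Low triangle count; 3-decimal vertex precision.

v 2.102 2.714 -3.555
v 1.4 3.666 -2.863
v 1.818 3.637 -5.11
v 1.117 4.588 -4.417
v 3.183 3.372 -3.363
v 2.482 4.323 -2.67
v 2.9 4.294 -4.917
v 2.198 5.246 -4.225
v 2.063 1.195 -3.813
v 2.923 1.818 -3.171
v 3.397 -0.258 -4.189
v 4.257 0.365 -3.547
v 3.291 -0.144 -2.958
v 2.467 0.753 -2.726
v 3.853 0.807 -4.634
v 3.029 1.704 -4.402
v 4.029 1.578 -3.678
v 3.682 0.99 -2.643
v 2.638 0.57 -4.717
v 2.291 -0.018 -3.682
v 2.376 1.634 -3.459
v 3.944 -0.074 -3.901
v 3.376 -0.373 -3.555
v 3.881 -0.007 -3.178
v 2.108 1.008 -3.197
v 2.613 1.374 -2.82
v 2.829 0.221 -2.695
v 3.707 0.186 -4.54
v 4.212 0.552 -4.163
v 2.439 1.567 -4.182
v 2.944 1.933 -3.805
v 3.491 1.339 -4.665
v 3.532 1.859 -3.38
v 4.316 1.005 -3.601
v 4.079 1.265 -4.24
v 3.594 1.792 -4.103
v 3.327 1.513 -2.771
v 4.111 0.66 -2.992
v 3.543 0.36 -2.646
v 3.059 0.888 -2.509
v 3.978 1.372 -3.069
v 2.209 0.9 -4.368
v 2.993 0.047 -4.589
v 3.261 0.672 -4.851
v 2.777 1.2 -4.714
v 2.004 0.555 -3.759
v 2.788 -0.299 -3.98
v 2.726 -0.232 -3.257
v 2.241 0.295 -3.12
v 2.342 0.188 -4.291
v -3.677 -2.606 -3.957
v -3.251 -2.833 -4.262
v -3.403 -3.674 -2.783
v -3.12 -2.601 -4.082
v -3.166 -2.371 -3.862
v -3.374 -2.216 -3.673
v -3.678 -2.185 -3.573
v -3.981 -2.287 -3.596
v -4.188 -2.491 -3.733
v -4.232 -2.732 -3.941
v -4.1 -2.932 -4.155
v -3.834 -3.029 -4.305
v -3.517 -2.992 -4.345
f 2 4 1
f 5 2 1
f 1 4 3
f 3 5 1
f 2 8 4
f 6 2 5
f 6 8 2
f 4 8 3
f 7 5 3
f 3 8 7
f 7 6 5
f 8 6 7
f 9 46 25
f 46 20 49
f 25 49 14
f 46 49 25
f 9 25 21
f 25 14 26
f 21 26 10
f 25 26 21
f 9 21 30
f 21 10 31
f 30 31 16
f 21 31 30
f 9 30 42
f 30 16 45
f 42 45 19
f 30 45 42
f 9 42 46
f 42 19 50
f 46 50 20
f 42 50 46
f 10 26 37
f 26 14 40
f 37 40 18
f 26 40 37
f 14 49 27
f 49 20 48
f 27 48 13
f 49 48 27
f 20 50 47
f 50 19 43
f 47 43 11
f 50 43 47
f 19 45 44
f 45 16 32
f 44 32 15
f 45 32 44
f 16 31 36
f 31 10 33
f 36 33 17
f 31 33 36
f 12 38 24
f 38 18 39
f 24 39 13
f 38 39 24
f 12 24 22
f 24 13 23
f 22 23 11
f 24 23 22
f 12 22 29
f 22 11 28
f 29 28 15
f 22 28 29
f 12 29 34
f 29 15 35
f 34 35 17
f 29 35 34
f 12 34 38
f 34 17 41
f 38 41 18
f 34 41 38
f 13 39 27
f 39 18 40
f 27 40 14
f 39 40 27
f 11 23 47
f 23 13 48
f 47 48 20
f 23 48 47
f 15 28 44
f 28 11 43
f 44 43 19
f 28 43 44
f 17 35 36
f 35 15 32
f 36 32 16
f 35 32 36
f 18 41 37
f 41 17 33
f 37 33 10
f 41 33 37
f 52 51 54
f 52 54 53
f 54 51 55
f 54 55 53
f 55 51 56
f 55 56 53
f 56 51 57
f 56 57 53
f 57 51 58
f 57 58 53
f 58 51 59
f 58 59 53
f 59 51 60
f 59 60 53
f 60 51 61
f 60 61 53
f 61 51 62
f 61 62 53
f 62 51 63
f 62 63 53
f 63 51 52
f 63 52 53



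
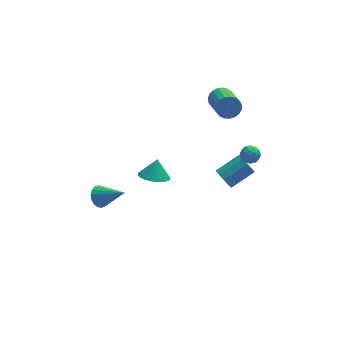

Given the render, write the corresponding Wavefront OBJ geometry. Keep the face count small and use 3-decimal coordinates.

v 3.092 4.04 2.944
v 3.403 3.723 2.278
v 3.478 1.923 3.17
v 3.168 2.24 3.836
v 3.676 3.816 2.444
v 3.751 2.017 3.336
v 3.848 3.949 2.696
v 3.923 2.149 3.588
v 3.889 4.097 2.991
v 3.964 2.297 3.883
v 3.793 4.235 3.278
v 3.868 2.435 4.17
v 3.575 4.339 3.507
v 3.651 2.54 4.399
v 3.274 4.392 3.639
v 3.35 2.592 4.531
v 2.942 4.384 3.65
v 3.017 2.584 4.542
v 2.636 4.316 3.54
v 2.711 2.516 4.432
v 2.408 4.201 3.326
v 2.484 2.401 4.218
v 2.299 4.057 3.046
v 2.374 2.258 3.939
v 2.327 3.911 2.749
v 2.402 2.112 3.641
v 2.488 3.787 2.485
v 2.563 1.988 3.377
v 2.753 3.707 2.301
v 2.828 1.907 3.193
v 3.076 3.684 2.228
v 3.151 1.884 3.12
v 2.943 -2.003 3.68
v 3.294 -1.51 3.891
v 3.746 -2.33 3.109
v 4.097 -1.837 3.32
v 3.934 -2.309 3.722
v 3.438 -2.107 4.075
v 3.602 -1.733 2.925
v 3.106 -1.531 3.278
v 3.701 -1.343 3.424
v 3.906 -1.699 3.917
v 3.134 -2.141 3.083
v 3.339 -2.497 3.576
v 3.048 -1.728 3.835
v 3.992 -2.112 3.165
v 3.896 -2.39 3.401
v 4.102 -2.1 3.525
v 3.132 -2.079 3.943
v 3.339 -1.789 4.067
v 3.715 -2.259 3.969
v 3.701 -2.051 2.933
v 3.908 -1.761 3.057
v 2.938 -1.74 3.475
v 3.144 -1.45 3.599
v 3.325 -1.581 3.031
v 3.494 -1.339 3.685
v 3.966 -1.532 3.35
v 3.675 -1.471 3.118
v 3.383 -1.352 3.325
v 3.614 -1.549 3.975
v 4.086 -1.741 3.639
v 3.99 -2.018 3.876
v 3.699 -1.9 4.083
v 3.854 -1.45 3.701
v 2.954 -2.099 3.361
v 3.426 -2.291 3.025
v 3.341 -1.94 2.917
v 3.05 -1.822 3.124
v 3.074 -2.308 3.65
v 3.546 -2.501 3.315
v 3.657 -2.488 3.675
v 3.365 -2.369 3.882
v 3.186 -2.39 3.299
v -1.792 -0.276 0.641
v -0.87 -0.196 0.348
v -1.488 0.236 1.739
v -1.028 0.155 0.228
v -1.317 0.432 0.179
v -1.688 0.586 0.209
v -2.078 0.591 0.315
v -2.418 0.446 0.476
v -2.649 0.176 0.666
v -2.733 -0.172 0.852
v -2.654 -0.538 1.001
v -2.425 -0.859 1.088
v -2.088 -1.08 1.097
v -1.699 -1.161 1.028
v -1.326 -1.089 0.891
v -1.034 -0.877 0.711
v -0.873 -0.561 0.519
v 2.784 1.532 -2.646
v 3.181 1.233 -3.234
v 4.713 1.709 -2.442
v 4.316 2.008 -1.854
v 3.091 1.689 -3.335
v 4.624 2.165 -2.542
v 2.884 2.086 -3.172
v 4.416 2.561 -2.379
v 2.638 2.271 -2.809
v 4.171 2.746 -2.016
v 2.448 2.174 -2.383
v 3.981 2.649 -1.591
v 2.387 1.831 -2.058
v 3.919 2.307 -1.266
v 2.476 1.375 -1.958
v 4.009 1.851 -1.165
v 2.684 0.979 -2.121
v 4.216 1.454 -1.328
v 2.929 0.794 -2.484
v 4.462 1.269 -1.691
v 3.119 0.891 -2.909
v 4.652 1.366 -2.117
v -4.632 2.587 -4.065
v -4.166 3.223 -4.098
v -3.248 1.633 -2.875
v -4.366 3.287 -3.815
v -4.618 3.211 -3.582
v -4.873 3.012 -3.445
v -5.08 2.729 -3.43
v -5.199 2.417 -3.542
v -5.206 2.139 -3.757
v -5.099 1.95 -4.033
v -4.899 1.886 -4.315
v -4.647 1.962 -4.549
v -4.392 2.161 -4.686
v -4.184 2.444 -4.7
v -4.066 2.756 -4.589
v -4.059 3.034 -4.374
f 2 1 5
f 2 5 3
f 3 5 6
f 3 6 4
f 5 1 7
f 5 7 6
f 6 7 8
f 6 8 4
f 7 1 9
f 7 9 8
f 8 9 10
f 8 10 4
f 9 1 11
f 9 11 10
f 10 11 12
f 10 12 4
f 11 1 13
f 11 13 12
f 12 13 14
f 12 14 4
f 13 1 15
f 13 15 14
f 14 15 16
f 14 16 4
f 15 1 17
f 15 17 16
f 16 17 18
f 16 18 4
f 17 1 19
f 17 19 18
f 18 19 20
f 18 20 4
f 19 1 21
f 19 21 20
f 20 21 22
f 20 22 4
f 21 1 23
f 21 23 22
f 22 23 24
f 22 24 4
f 23 1 25
f 23 25 24
f 24 25 26
f 24 26 4
f 25 1 27
f 25 27 26
f 26 27 28
f 26 28 4
f 27 1 29
f 27 29 28
f 28 29 30
f 28 30 4
f 29 1 31
f 29 31 30
f 30 31 32
f 30 32 4
f 31 1 2
f 31 2 32
f 32 2 3
f 32 3 4
f 33 70 49
f 70 44 73
f 49 73 38
f 70 73 49
f 33 49 45
f 49 38 50
f 45 50 34
f 49 50 45
f 33 45 54
f 45 34 55
f 54 55 40
f 45 55 54
f 33 54 66
f 54 40 69
f 66 69 43
f 54 69 66
f 33 66 70
f 66 43 74
f 70 74 44
f 66 74 70
f 34 50 61
f 50 38 64
f 61 64 42
f 50 64 61
f 38 73 51
f 73 44 72
f 51 72 37
f 73 72 51
f 44 74 71
f 74 43 67
f 71 67 35
f 74 67 71
f 43 69 68
f 69 40 56
f 68 56 39
f 69 56 68
f 40 55 60
f 55 34 57
f 60 57 41
f 55 57 60
f 36 62 48
f 62 42 63
f 48 63 37
f 62 63 48
f 36 48 46
f 48 37 47
f 46 47 35
f 48 47 46
f 36 46 53
f 46 35 52
f 53 52 39
f 46 52 53
f 36 53 58
f 53 39 59
f 58 59 41
f 53 59 58
f 36 58 62
f 58 41 65
f 62 65 42
f 58 65 62
f 37 63 51
f 63 42 64
f 51 64 38
f 63 64 51
f 35 47 71
f 47 37 72
f 71 72 44
f 47 72 71
f 39 52 68
f 52 35 67
f 68 67 43
f 52 67 68
f 41 59 60
f 59 39 56
f 60 56 40
f 59 56 60
f 42 65 61
f 65 41 57
f 61 57 34
f 65 57 61
f 76 75 78
f 76 78 77
f 78 75 79
f 78 79 77
f 79 75 80
f 79 80 77
f 80 75 81
f 80 81 77
f 81 75 82
f 81 82 77
f 82 75 83
f 82 83 77
f 83 75 84
f 83 84 77
f 84 75 85
f 84 85 77
f 85 75 86
f 85 86 77
f 86 75 87
f 86 87 77
f 87 75 88
f 87 88 77
f 88 75 89
f 88 89 77
f 89 75 90
f 89 90 77
f 90 75 91
f 90 91 77
f 91 75 76
f 91 76 77
f 93 92 96
f 93 96 94
f 94 96 97
f 94 97 95
f 96 92 98
f 96 98 97
f 97 98 99
f 97 99 95
f 98 92 100
f 98 100 99
f 99 100 101
f 99 101 95
f 100 92 102
f 100 102 101
f 101 102 103
f 101 103 95
f 102 92 104
f 102 104 103
f 103 104 105
f 103 105 95
f 104 92 106
f 104 106 105
f 105 106 107
f 105 107 95
f 106 92 108
f 106 108 107
f 107 108 109
f 107 109 95
f 108 92 110
f 108 110 109
f 109 110 111
f 109 111 95
f 110 92 112
f 110 112 111
f 111 112 113
f 111 113 95
f 112 92 93
f 112 93 113
f 113 93 94
f 113 94 95
f 115 114 117
f 115 117 116
f 117 114 118
f 117 118 116
f 118 114 119
f 118 119 116
f 119 114 120
f 119 120 116
f 120 114 121
f 120 121 116
f 121 114 122
f 121 122 116
f 122 114 123
f 122 123 116
f 123 114 124
f 123 124 116
f 124 114 125
f 124 125 116
f 125 114 126
f 125 126 116
f 126 114 127
f 126 127 116
f 127 114 128
f 127 128 116
f 128 114 129
f 128 129 116
f 129 114 115
f 129 115 116



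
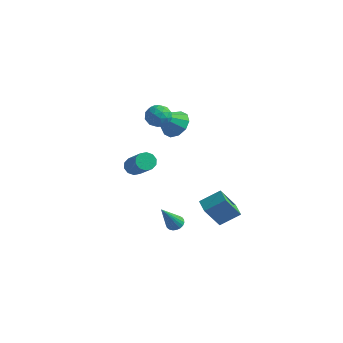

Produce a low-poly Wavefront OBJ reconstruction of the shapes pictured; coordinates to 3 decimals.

v -1.52 0.707 -0.693
v -1.195 1.236 -0.695
v 0.204 0.381 0.711
v -0.12 -0.147 0.713
v -1.459 1.26 -0.418
v -0.059 0.405 0.988
v -1.746 1.073 -0.246
v -0.346 0.218 1.16
v -1.946 0.746 -0.245
v -0.547 -0.109 1.161
v -1.984 0.405 -0.415
v -0.584 -0.45 0.991
v -1.844 0.179 -0.691
v -0.445 -0.676 0.715
v -1.581 0.155 -0.968
v -0.181 -0.7 0.438
v -1.294 0.342 -1.14
v 0.106 -0.513 0.266
v -1.093 0.669 -1.141
v 0.306 -0.186 0.265
v -1.056 1.01 -0.971
v 0.344 0.155 0.435
v -0.34 3.072 1.903
v 0.3 2.418 1.58
v -0.94 1.868 3.157
v 0.564 2.737 2.014
v 0.483 3.185 2.404
v 0.088 3.589 2.604
v -0.471 3.796 2.535
v -0.979 3.727 2.225
v -1.243 3.408 1.792
v -1.162 2.96 1.401
v -0.767 2.556 1.202
v -0.209 2.349 1.27
v -0.429 1.335 3.672
v 0.198 1.514 4.133
v -0.098 0.086 3.707
v 0.529 0.265 4.168
v -0.212 0.332 4.459
v -0.417 1.104 4.437
v 0.517 0.496 3.403
v 0.312 1.268 3.381
v 0.783 0.995 3.967
v 0.333 0.894 4.619
v -0.233 0.706 3.221
v -0.683 0.605 3.873
v -0.145 1.534 3.9
v 0.245 0.066 3.94
v -0.191 0.105 4.111
v 0.178 0.21 4.382
v -0.506 1.293 4.078
v -0.137 1.399 4.349
v -0.378 0.704 4.54
v 0.237 0.201 3.491
v 0.606 0.307 3.762
v -0.078 1.39 3.458
v 0.291 1.495 3.729
v 0.478 0.896 3.3
v 0.568 1.335 4.073
v 0.763 0.6 4.093
v 0.755 0.736 3.644
v 0.635 1.19 3.631
v 0.303 1.275 4.456
v 0.498 0.541 4.477
v 0.062 0.58 4.647
v -0.058 1.034 4.635
v 0.647 0.97 4.358
v -0.398 1.059 3.363
v -0.203 0.325 3.384
v 0.158 0.566 3.205
v 0.038 1.02 3.193
v -0.663 1 3.747
v -0.468 0.265 3.767
v -0.535 0.41 4.209
v -0.655 0.864 4.196
v -0.547 0.63 3.482
v 2.1 1.771 -2.843
v 2.948 2.625 -2.109
v 2.539 2.678 -4.406
v 3.387 3.532 -3.672
v 2.833 1.168 -2.988
v 3.681 2.022 -2.254
v 3.272 2.075 -4.551
v 4.12 2.929 -3.817
v 2.14 -0.669 -3.165
v 2.678 -0.701 -3.135
v 1.98 -1.771 -1.455
v 2.636 -0.514 -3.018
v 2.508 -0.353 -2.927
v 2.316 -0.248 -2.877
v 2.094 -0.215 -2.876
v 1.88 -0.261 -2.926
v 1.71 -0.377 -3.016
v 1.615 -0.544 -3.133
v 1.611 -0.732 -3.255
v 1.698 -0.91 -3.361
v 1.861 -1.046 -3.433
v 2.073 -1.117 -3.459
v 2.296 -1.11 -3.434
v 2.492 -1.027 -3.363
v 2.627 -0.882 -3.257
f 2 1 5
f 2 5 3
f 3 5 6
f 3 6 4
f 5 1 7
f 5 7 6
f 6 7 8
f 6 8 4
f 7 1 9
f 7 9 8
f 8 9 10
f 8 10 4
f 9 1 11
f 9 11 10
f 10 11 12
f 10 12 4
f 11 1 13
f 11 13 12
f 12 13 14
f 12 14 4
f 13 1 15
f 13 15 14
f 14 15 16
f 14 16 4
f 15 1 17
f 15 17 16
f 16 17 18
f 16 18 4
f 17 1 19
f 17 19 18
f 18 19 20
f 18 20 4
f 19 1 21
f 19 21 20
f 20 21 22
f 20 22 4
f 21 1 2
f 21 2 22
f 22 2 3
f 22 3 4
f 24 23 26
f 24 26 25
f 26 23 27
f 26 27 25
f 27 23 28
f 27 28 25
f 28 23 29
f 28 29 25
f 29 23 30
f 29 30 25
f 30 23 31
f 30 31 25
f 31 23 32
f 31 32 25
f 32 23 33
f 32 33 25
f 33 23 34
f 33 34 25
f 34 23 24
f 34 24 25
f 35 72 51
f 72 46 75
f 51 75 40
f 72 75 51
f 35 51 47
f 51 40 52
f 47 52 36
f 51 52 47
f 35 47 56
f 47 36 57
f 56 57 42
f 47 57 56
f 35 56 68
f 56 42 71
f 68 71 45
f 56 71 68
f 35 68 72
f 68 45 76
f 72 76 46
f 68 76 72
f 36 52 63
f 52 40 66
f 63 66 44
f 52 66 63
f 40 75 53
f 75 46 74
f 53 74 39
f 75 74 53
f 46 76 73
f 76 45 69
f 73 69 37
f 76 69 73
f 45 71 70
f 71 42 58
f 70 58 41
f 71 58 70
f 42 57 62
f 57 36 59
f 62 59 43
f 57 59 62
f 38 64 50
f 64 44 65
f 50 65 39
f 64 65 50
f 38 50 48
f 50 39 49
f 48 49 37
f 50 49 48
f 38 48 55
f 48 37 54
f 55 54 41
f 48 54 55
f 38 55 60
f 55 41 61
f 60 61 43
f 55 61 60
f 38 60 64
f 60 43 67
f 64 67 44
f 60 67 64
f 39 65 53
f 65 44 66
f 53 66 40
f 65 66 53
f 37 49 73
f 49 39 74
f 73 74 46
f 49 74 73
f 41 54 70
f 54 37 69
f 70 69 45
f 54 69 70
f 43 61 62
f 61 41 58
f 62 58 42
f 61 58 62
f 44 67 63
f 67 43 59
f 63 59 36
f 67 59 63
f 78 80 77
f 81 78 77
f 77 80 79
f 79 81 77
f 78 84 80
f 82 78 81
f 82 84 78
f 80 84 79
f 83 81 79
f 79 84 83
f 83 82 81
f 84 82 83
f 86 85 88
f 86 88 87
f 88 85 89
f 88 89 87
f 89 85 90
f 89 90 87
f 90 85 91
f 90 91 87
f 91 85 92
f 91 92 87
f 92 85 93
f 92 93 87
f 93 85 94
f 93 94 87
f 94 85 95
f 94 95 87
f 95 85 96
f 95 96 87
f 96 85 97
f 96 97 87
f 97 85 98
f 97 98 87
f 98 85 99
f 98 99 87
f 99 85 100
f 99 100 87
f 100 85 101
f 100 101 87
f 101 85 86
f 101 86 87



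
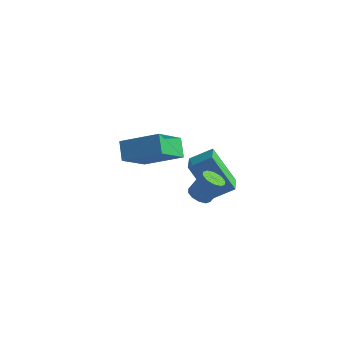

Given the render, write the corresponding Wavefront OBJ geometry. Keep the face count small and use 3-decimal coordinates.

v 2.983 -3.696 1.879
v 3.455 -3.978 1.771
v 3.928 -3.587 2.813
v 3.457 -3.304 2.921
v 3.487 -3.661 1.637
v 3.961 -3.269 2.679
v 3.327 -3.357 1.595
v 3.801 -2.965 2.638
v 3.036 -3.182 1.662
v 3.509 -2.791 2.705
v 2.725 -3.204 1.812
v 3.198 -2.812 2.854
v 2.512 -3.413 1.987
v 2.985 -3.022 3.029
v 2.479 -3.731 2.121
v 2.953 -3.339 3.163
v 2.639 -4.035 2.162
v 3.113 -3.643 3.205
v 2.931 -4.209 2.095
v 3.404 -3.818 3.138
v 3.242 -4.188 1.946
v 3.715 -3.796 2.988
v -3.414 0.284 0.043
v -1.6 0.752 0.97
v -3.165 1.842 -1.233
v -1.351 2.311 -0.307
v -2.889 -0.371 -0.653
v -1.075 0.098 0.273
v -2.64 1.188 -1.93
v -0.826 1.656 -1.003
v 1.724 -2.46 2.302
v 2.555 -1.851 2.877
v 1.225 -1.466 1.971
v 2.056 -0.857 2.546
v 2.864 -2.443 0.634
v 3.695 -1.834 1.209
v 2.365 -1.449 0.303
v 3.196 -0.84 0.878
f 2 1 5
f 2 5 3
f 3 5 6
f 3 6 4
f 5 1 7
f 5 7 6
f 6 7 8
f 6 8 4
f 7 1 9
f 7 9 8
f 8 9 10
f 8 10 4
f 9 1 11
f 9 11 10
f 10 11 12
f 10 12 4
f 11 1 13
f 11 13 12
f 12 13 14
f 12 14 4
f 13 1 15
f 13 15 14
f 14 15 16
f 14 16 4
f 15 1 17
f 15 17 16
f 16 17 18
f 16 18 4
f 17 1 19
f 17 19 18
f 18 19 20
f 18 20 4
f 19 1 21
f 19 21 20
f 20 21 22
f 20 22 4
f 21 1 2
f 21 2 22
f 22 2 3
f 22 3 4
f 24 26 23
f 27 24 23
f 23 26 25
f 25 27 23
f 24 30 26
f 28 24 27
f 28 30 24
f 26 30 25
f 29 27 25
f 25 30 29
f 29 28 27
f 30 28 29
f 32 34 31
f 35 32 31
f 31 34 33
f 33 35 31
f 32 38 34
f 36 32 35
f 36 38 32
f 34 38 33
f 37 35 33
f 33 38 37
f 37 36 35
f 38 36 37



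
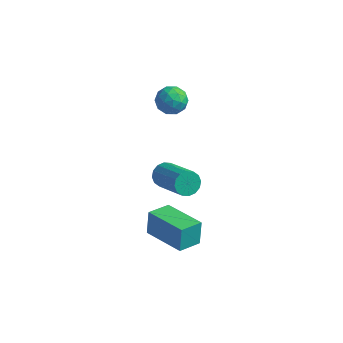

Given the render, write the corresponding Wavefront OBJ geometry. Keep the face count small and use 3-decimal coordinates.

v -0.813 -0.176 -2.619
v -0.467 -0.17 -3.122
v 1.059 -1.037 -2.083
v 0.713 -1.044 -1.581
v -0.408 0.106 -2.979
v 1.118 -0.762 -1.94
v -0.458 0.305 -2.739
v 1.068 -0.562 -1.7
v -0.603 0.376 -2.467
v 0.923 -0.492 -1.429
v -0.804 0.299 -2.237
v 0.722 -0.569 -1.198
v -1.007 0.094 -2.108
v 0.519 -0.774 -1.069
v -1.159 -0.183 -2.117
v 0.367 -1.05 -1.078
v -1.218 -0.458 -2.26
v 0.308 -1.326 -1.221
v -1.168 -0.658 -2.5
v 0.358 -1.525 -1.461
v -1.023 -0.728 -2.771
v 0.503 -1.596 -1.733
v -0.822 -0.651 -3.002
v 0.704 -1.519 -1.963
v -0.619 -0.446 -3.131
v 0.907 -1.314 -2.092
v -2.339 3.119 -1.165
v -1.725 3.346 -0.786
v -2.375 2.094 -0.494
v -1.761 2.321 -0.115
v -2.418 2.684 -0.022
v -2.396 3.318 -0.437
v -1.704 2.122 -0.843
v -1.682 2.756 -1.258
v -1.332 2.73 -0.587
v -1.774 3.077 -0.079
v -2.326 2.363 -1.201
v -2.768 2.71 -0.693
v -2.029 3.322 -1.034
v -2.071 2.118 -0.246
v -2.457 2.331 -0.191
v -2.096 2.465 0.032
v -2.424 3.306 -0.829
v -2.063 3.439 -0.606
v -2.47 3.05 -0.158
v -2.037 2.001 -0.674
v -1.676 2.134 -0.451
v -2.004 2.975 -1.312
v -1.643 3.109 -1.089
v -1.63 2.39 -1.122
v -1.437 3.094 -0.694
v -1.458 2.492 -0.3
v -1.424 2.375 -0.728
v -1.412 2.747 -0.972
v -1.697 3.298 -0.396
v -1.717 2.696 -0.002
v -2.104 2.909 0.053
v -2.091 3.281 -0.191
v -1.466 2.936 -0.279
v -2.383 2.744 -1.278
v -2.403 2.142 -0.884
v -2.009 2.159 -1.089
v -1.996 2.531 -1.333
v -2.642 2.948 -0.98
v -2.663 2.346 -0.586
v -2.688 2.693 -0.308
v -2.676 3.065 -0.552
v -2.634 2.504 -1.001
v -0.18 -2.916 -3.683
v -0.281 -2.573 -2.621
v 0.202 -1.924 -3.967
v 0.102 -1.581 -2.905
v 1.658 -3.519 -3.315
v 1.558 -3.176 -2.253
v 2.041 -2.527 -3.599
v 1.94 -2.184 -2.537
f 2 1 5
f 2 5 3
f 3 5 6
f 3 6 4
f 5 1 7
f 5 7 6
f 6 7 8
f 6 8 4
f 7 1 9
f 7 9 8
f 8 9 10
f 8 10 4
f 9 1 11
f 9 11 10
f 10 11 12
f 10 12 4
f 11 1 13
f 11 13 12
f 12 13 14
f 12 14 4
f 13 1 15
f 13 15 14
f 14 15 16
f 14 16 4
f 15 1 17
f 15 17 16
f 16 17 18
f 16 18 4
f 17 1 19
f 17 19 18
f 18 19 20
f 18 20 4
f 19 1 21
f 19 21 20
f 20 21 22
f 20 22 4
f 21 1 23
f 21 23 22
f 22 23 24
f 22 24 4
f 23 1 25
f 23 25 24
f 24 25 26
f 24 26 4
f 25 1 2
f 25 2 26
f 26 2 3
f 26 3 4
f 27 64 43
f 64 38 67
f 43 67 32
f 64 67 43
f 27 43 39
f 43 32 44
f 39 44 28
f 43 44 39
f 27 39 48
f 39 28 49
f 48 49 34
f 39 49 48
f 27 48 60
f 48 34 63
f 60 63 37
f 48 63 60
f 27 60 64
f 60 37 68
f 64 68 38
f 60 68 64
f 28 44 55
f 44 32 58
f 55 58 36
f 44 58 55
f 32 67 45
f 67 38 66
f 45 66 31
f 67 66 45
f 38 68 65
f 68 37 61
f 65 61 29
f 68 61 65
f 37 63 62
f 63 34 50
f 62 50 33
f 63 50 62
f 34 49 54
f 49 28 51
f 54 51 35
f 49 51 54
f 30 56 42
f 56 36 57
f 42 57 31
f 56 57 42
f 30 42 40
f 42 31 41
f 40 41 29
f 42 41 40
f 30 40 47
f 40 29 46
f 47 46 33
f 40 46 47
f 30 47 52
f 47 33 53
f 52 53 35
f 47 53 52
f 30 52 56
f 52 35 59
f 56 59 36
f 52 59 56
f 31 57 45
f 57 36 58
f 45 58 32
f 57 58 45
f 29 41 65
f 41 31 66
f 65 66 38
f 41 66 65
f 33 46 62
f 46 29 61
f 62 61 37
f 46 61 62
f 35 53 54
f 53 33 50
f 54 50 34
f 53 50 54
f 36 59 55
f 59 35 51
f 55 51 28
f 59 51 55
f 70 72 69
f 73 70 69
f 69 72 71
f 71 73 69
f 70 76 72
f 74 70 73
f 74 76 70
f 72 76 71
f 75 73 71
f 71 76 75
f 75 74 73
f 76 74 75



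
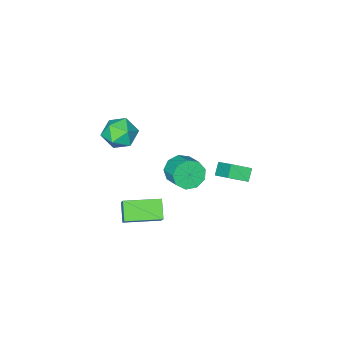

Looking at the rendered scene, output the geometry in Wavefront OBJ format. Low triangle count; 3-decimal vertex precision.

v -0.94 -1.936 -3.253
v -0.427 -1.651 -4.075
v -0.067 -0.379 -3.41
v -0.58 -0.664 -2.587
v -1.084 -1.441 -4.121
v -0.724 -0.169 -3.456
v -1.673 -1.463 -3.761
v -1.313 -0.191 -3.096
v -1.919 -1.706 -3.163
v -1.559 -0.434 -2.498
v -1.707 -2.057 -2.607
v -1.348 -0.784 -1.942
v -1.136 -2.351 -2.353
v -0.777 -1.079 -1.688
v -0.473 -2.451 -2.52
v -0.114 -1.179 -1.854
v -0.029 -2.31 -3.029
v 0.331 -1.038 -2.364
v -0.01 -1.995 -3.644
v 0.349 -0.722 -2.978
v 3.989 -0.272 4.299
v 4.855 -0.545 3.691
v 3.045 -1.555 3.529
v 3.911 -1.828 2.921
v 3.919 -2.014 3.998
v 4.503 -1.221 4.474
v 3.397 -0.879 2.746
v 3.981 -0.086 3.222
v 4.49 -0.92 2.731
v 4.812 -1.622 3.505
v 3.088 -0.478 3.715
v 3.41 -1.18 4.489
v 3.827 -1.151 -4.625
v 3.268 -1.984 -3.751
v 2.003 0.004 -4.691
v 1.444 -0.829 -3.817
v 4.296 -0.351 -3.563
v 3.737 -1.184 -2.689
v 2.472 0.804 -3.629
v 1.913 -0.029 -2.755
v -2.031 1.584 -2.176
v -2.57 1.239 -1.557
v -1.772 2.981 -1.171
v -2.31 2.636 -0.552
v -1.03 1.004 -1.628
v -1.568 0.659 -1.009
v -0.77 2.401 -0.623
v -1.309 2.056 -0.004
f 2 1 5
f 2 5 3
f 3 5 6
f 3 6 4
f 5 1 7
f 5 7 6
f 6 7 8
f 6 8 4
f 7 1 9
f 7 9 8
f 8 9 10
f 8 10 4
f 9 1 11
f 9 11 10
f 10 11 12
f 10 12 4
f 11 1 13
f 11 13 12
f 12 13 14
f 12 14 4
f 13 1 15
f 13 15 14
f 14 15 16
f 14 16 4
f 15 1 17
f 15 17 16
f 16 17 18
f 16 18 4
f 17 1 19
f 17 19 18
f 18 19 20
f 18 20 4
f 19 1 2
f 19 2 20
f 20 2 3
f 20 3 4
f 21 32 26
f 21 26 22
f 21 22 28
f 21 28 31
f 21 31 32
f 22 26 30
f 26 32 25
f 32 31 23
f 31 28 27
f 28 22 29
f 24 30 25
f 24 25 23
f 24 23 27
f 24 27 29
f 24 29 30
f 25 30 26
f 23 25 32
f 27 23 31
f 29 27 28
f 30 29 22
f 34 36 33
f 37 34 33
f 33 36 35
f 35 37 33
f 34 40 36
f 38 34 37
f 38 40 34
f 36 40 35
f 39 37 35
f 35 40 39
f 39 38 37
f 40 38 39
f 42 44 41
f 45 42 41
f 41 44 43
f 43 45 41
f 42 48 44
f 46 42 45
f 46 48 42
f 44 48 43
f 47 45 43
f 43 48 47
f 47 46 45
f 48 46 47



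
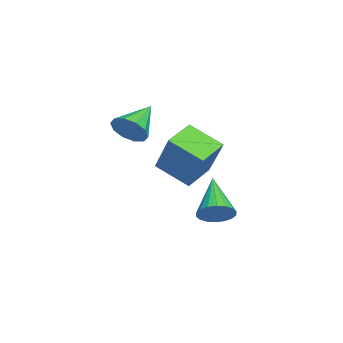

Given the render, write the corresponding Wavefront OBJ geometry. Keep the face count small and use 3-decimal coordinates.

v 0.381 -2.433 -0.175
v 0.071 -3.405 0.419
v -0.383 -1.973 0.179
v -0.694 -2.945 0.772
v 1.274 -1.935 1.108
v 0.963 -2.907 1.701
v 0.509 -1.475 1.461
v 0.199 -2.447 2.055
v 1.158 -3.934 2.099
v 1.465 -3.457 2.22
v 0.222 -3.486 2.701
v 1.292 -3.402 1.911
v 1.068 -3.551 1.673
v 0.878 -3.846 1.598
v 0.796 -4.175 1.715
v 0.852 -4.412 1.978
v 1.024 -4.466 2.287
v 1.248 -4.318 2.525
v 1.438 -4.023 2.599
v 1.52 -3.694 2.483
v -0.232 -1.749 -1.436
v 0.032 -1.453 -1.027
v -1.408 -1.991 -0.504
v -0.101 -1.275 -1.148
v -0.261 -1.19 -1.327
v -0.414 -1.216 -1.527
v -0.532 -1.347 -1.709
v -0.59 -1.558 -1.837
v -0.578 -1.807 -1.886
v -0.497 -2.044 -1.846
v -0.363 -2.223 -1.725
v -0.204 -2.307 -1.546
v -0.051 -2.281 -1.346
v 0.067 -2.15 -1.164
v 0.125 -1.939 -1.035
v 0.113 -1.69 -0.987
f 2 4 1
f 5 2 1
f 1 4 3
f 3 5 1
f 2 8 4
f 6 2 5
f 6 8 2
f 4 8 3
f 7 5 3
f 3 8 7
f 7 6 5
f 8 6 7
f 10 9 12
f 10 12 11
f 12 9 13
f 12 13 11
f 13 9 14
f 13 14 11
f 14 9 15
f 14 15 11
f 15 9 16
f 15 16 11
f 16 9 17
f 16 17 11
f 17 9 18
f 17 18 11
f 18 9 19
f 18 19 11
f 19 9 20
f 19 20 11
f 20 9 10
f 20 10 11
f 22 21 24
f 22 24 23
f 24 21 25
f 24 25 23
f 25 21 26
f 25 26 23
f 26 21 27
f 26 27 23
f 27 21 28
f 27 28 23
f 28 21 29
f 28 29 23
f 29 21 30
f 29 30 23
f 30 21 31
f 30 31 23
f 31 21 32
f 31 32 23
f 32 21 33
f 32 33 23
f 33 21 34
f 33 34 23
f 34 21 35
f 34 35 23
f 35 21 36
f 35 36 23
f 36 21 22
f 36 22 23



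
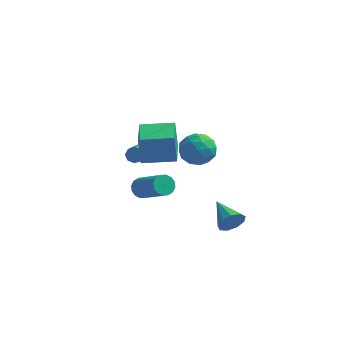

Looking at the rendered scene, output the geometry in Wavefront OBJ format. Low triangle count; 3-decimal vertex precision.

v 2.487 1.507 -3.227
v 2.903 1.632 -2.555
v 1.253 2.633 -2.673
v 3.057 1.99 -2.94
v 2.944 2.121 -3.459
v 2.617 1.965 -3.869
v 2.23 1.595 -3.979
v 1.963 1.183 -3.737
v 1.941 0.923 -3.256
v 2.175 0.936 -2.761
v 2.555 1.216 -2.484
v -2.107 0.61 0.735
v -2.285 0.687 2.374
v -2.805 2.541 0.569
v -2.984 2.618 2.208
v -0.396 1.242 0.892
v -0.575 1.319 2.531
v -1.095 3.173 0.726
v -1.273 3.25 2.365
v -2.447 1.566 -1.856
v -2.153 1.352 -2.407
v -0.579 0.5 -1.235
v -0.873 0.714 -0.684
v -2.024 1.664 -2.353
v -0.45 0.812 -1.181
v -2.009 1.95 -2.166
v -0.434 1.097 -0.994
v -2.111 2.132 -1.896
v -0.536 1.28 -0.724
v -2.303 2.164 -1.616
v -0.728 1.311 -0.443
v -2.534 2.035 -1.399
v -0.959 1.182 -0.227
v -2.741 1.78 -1.305
v -1.167 0.928 -0.133
v -2.87 1.468 -1.359
v -1.296 0.616 -0.187
v -2.886 1.183 -1.546
v -1.311 0.33 -0.374
v -2.784 1 -1.816
v -1.209 0.148 -0.644
v -2.592 0.969 -2.097
v -1.017 0.116 -0.924
v -2.361 1.098 -2.313
v -0.786 0.245 -1.141
v 0.585 -0.612 3.616
v 1.126 -0.528 2.768
v 1.874 -1.272 4.372
v 2.415 -1.188 3.524
v 2.144 -0.36 4.034
v 1.347 0.048 3.566
v 1.653 -1.848 3.574
v 0.856 -1.44 3.106
v 1.786 -1.292 2.741
v 2.089 -0.372 3.026
v 0.911 -1.428 4.114
v 1.214 -0.508 4.399
v 0.742 -0.512 3.126
v 2.258 -1.288 4.014
v 2.098 -0.801 4.314
v 2.416 -0.752 3.816
v 0.873 -0.174 3.595
v 1.19 -0.124 3.096
v 1.789 -0.025 3.841
v 1.81 -1.676 4.044
v 2.127 -1.626 3.545
v 0.584 -1.048 3.324
v 0.902 -0.999 2.826
v 1.211 -1.775 3.299
v 1.448 -0.912 2.611
v 2.206 -1.299 3.056
v 1.758 -1.687 3.085
v 1.289 -1.448 2.81
v 1.626 -0.371 2.779
v 2.384 -0.759 3.223
v 2.225 -0.272 3.523
v 1.757 -0.033 3.248
v 2.014 -0.82 2.763
v 0.616 -1.041 3.917
v 1.374 -1.429 4.361
v 1.243 -1.767 3.892
v 0.775 -1.528 3.617
v 0.794 -0.501 4.084
v 1.552 -0.888 4.529
v 1.711 -0.352 4.33
v 1.242 -0.113 4.055
v 0.986 -0.98 4.377
v -3.625 4.598 -1.192
v -3.313 4.819 -0.839
v -3.023 3.003 0.044
v -3.335 2.782 -0.308
v -3.694 4.814 -0.724
v -3.404 2.998 0.159
v -4.034 4.683 -0.883
v -3.745 2.867 0.001
v -4.135 4.502 -1.222
v -3.845 2.686 -0.339
v -3.937 4.377 -1.544
v -3.647 2.561 -0.661
v -3.556 4.382 -1.659
v -3.266 2.566 -0.776
v -3.215 4.513 -1.501
v -2.926 2.697 -0.617
v -3.115 4.694 -1.161
v -2.825 2.878 -0.278
f 2 1 4
f 2 4 3
f 4 1 5
f 4 5 3
f 5 1 6
f 5 6 3
f 6 1 7
f 6 7 3
f 7 1 8
f 7 8 3
f 8 1 9
f 8 9 3
f 9 1 10
f 9 10 3
f 10 1 11
f 10 11 3
f 11 1 2
f 11 2 3
f 13 15 12
f 16 13 12
f 12 15 14
f 14 16 12
f 13 19 15
f 17 13 16
f 17 19 13
f 15 19 14
f 18 16 14
f 14 19 18
f 18 17 16
f 19 17 18
f 21 20 24
f 21 24 22
f 22 24 25
f 22 25 23
f 24 20 26
f 24 26 25
f 25 26 27
f 25 27 23
f 26 20 28
f 26 28 27
f 27 28 29
f 27 29 23
f 28 20 30
f 28 30 29
f 29 30 31
f 29 31 23
f 30 20 32
f 30 32 31
f 31 32 33
f 31 33 23
f 32 20 34
f 32 34 33
f 33 34 35
f 33 35 23
f 34 20 36
f 34 36 35
f 35 36 37
f 35 37 23
f 36 20 38
f 36 38 37
f 37 38 39
f 37 39 23
f 38 20 40
f 38 40 39
f 39 40 41
f 39 41 23
f 40 20 42
f 40 42 41
f 41 42 43
f 41 43 23
f 42 20 44
f 42 44 43
f 43 44 45
f 43 45 23
f 44 20 21
f 44 21 45
f 45 21 22
f 45 22 23
f 46 83 62
f 83 57 86
f 62 86 51
f 83 86 62
f 46 62 58
f 62 51 63
f 58 63 47
f 62 63 58
f 46 58 67
f 58 47 68
f 67 68 53
f 58 68 67
f 46 67 79
f 67 53 82
f 79 82 56
f 67 82 79
f 46 79 83
f 79 56 87
f 83 87 57
f 79 87 83
f 47 63 74
f 63 51 77
f 74 77 55
f 63 77 74
f 51 86 64
f 86 57 85
f 64 85 50
f 86 85 64
f 57 87 84
f 87 56 80
f 84 80 48
f 87 80 84
f 56 82 81
f 82 53 69
f 81 69 52
f 82 69 81
f 53 68 73
f 68 47 70
f 73 70 54
f 68 70 73
f 49 75 61
f 75 55 76
f 61 76 50
f 75 76 61
f 49 61 59
f 61 50 60
f 59 60 48
f 61 60 59
f 49 59 66
f 59 48 65
f 66 65 52
f 59 65 66
f 49 66 71
f 66 52 72
f 71 72 54
f 66 72 71
f 49 71 75
f 71 54 78
f 75 78 55
f 71 78 75
f 50 76 64
f 76 55 77
f 64 77 51
f 76 77 64
f 48 60 84
f 60 50 85
f 84 85 57
f 60 85 84
f 52 65 81
f 65 48 80
f 81 80 56
f 65 80 81
f 54 72 73
f 72 52 69
f 73 69 53
f 72 69 73
f 55 78 74
f 78 54 70
f 74 70 47
f 78 70 74
f 89 88 92
f 89 92 90
f 90 92 93
f 90 93 91
f 92 88 94
f 92 94 93
f 93 94 95
f 93 95 91
f 94 88 96
f 94 96 95
f 95 96 97
f 95 97 91
f 96 88 98
f 96 98 97
f 97 98 99
f 97 99 91
f 98 88 100
f 98 100 99
f 99 100 101
f 99 101 91
f 100 88 102
f 100 102 101
f 101 102 103
f 101 103 91
f 102 88 104
f 102 104 103
f 103 104 105
f 103 105 91
f 104 88 89
f 104 89 105
f 105 89 90
f 105 90 91

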